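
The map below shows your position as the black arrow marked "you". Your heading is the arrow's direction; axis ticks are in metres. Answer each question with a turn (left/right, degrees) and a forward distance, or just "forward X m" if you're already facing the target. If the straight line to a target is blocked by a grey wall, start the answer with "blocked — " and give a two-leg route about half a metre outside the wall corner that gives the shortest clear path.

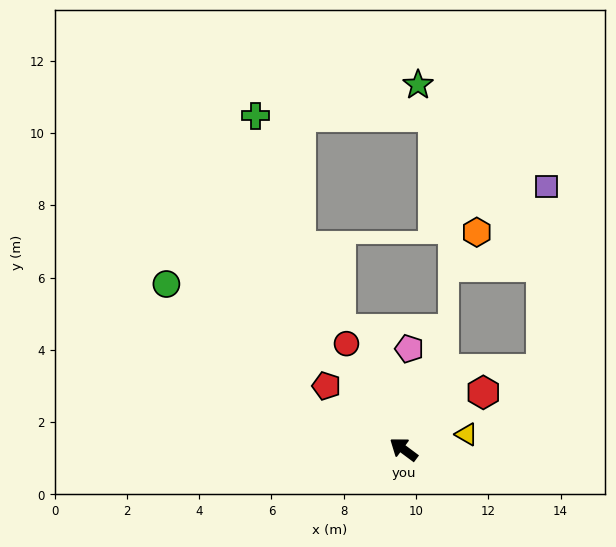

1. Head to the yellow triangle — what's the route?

turn right 130°, forward 1.8 m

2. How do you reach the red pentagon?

turn right 3°, forward 2.8 m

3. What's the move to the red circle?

turn right 25°, forward 3.3 m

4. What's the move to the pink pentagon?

turn right 57°, forward 2.8 m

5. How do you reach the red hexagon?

turn right 108°, forward 2.7 m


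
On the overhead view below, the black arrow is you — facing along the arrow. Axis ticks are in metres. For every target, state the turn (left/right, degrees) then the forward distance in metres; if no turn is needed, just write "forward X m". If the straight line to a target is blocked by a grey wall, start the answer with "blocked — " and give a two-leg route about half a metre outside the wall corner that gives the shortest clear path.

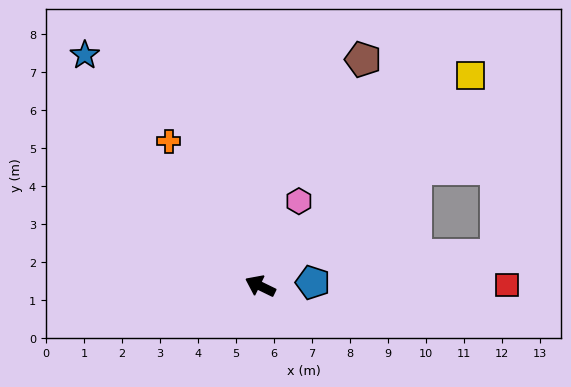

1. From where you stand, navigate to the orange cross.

turn right 32°, forward 4.5 m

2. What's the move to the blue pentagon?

turn right 150°, forward 1.4 m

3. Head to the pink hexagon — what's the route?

turn right 89°, forward 2.5 m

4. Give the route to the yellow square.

turn right 109°, forward 7.8 m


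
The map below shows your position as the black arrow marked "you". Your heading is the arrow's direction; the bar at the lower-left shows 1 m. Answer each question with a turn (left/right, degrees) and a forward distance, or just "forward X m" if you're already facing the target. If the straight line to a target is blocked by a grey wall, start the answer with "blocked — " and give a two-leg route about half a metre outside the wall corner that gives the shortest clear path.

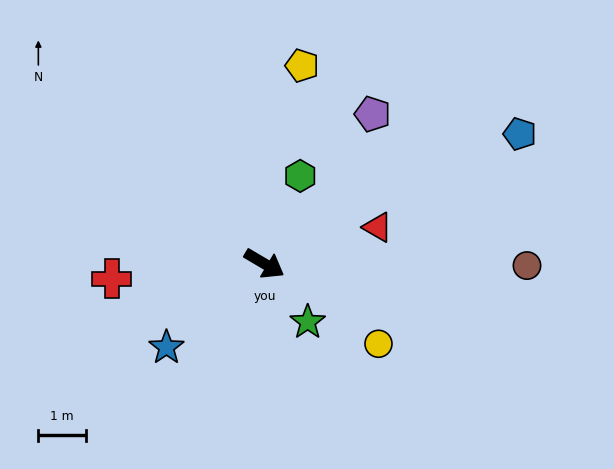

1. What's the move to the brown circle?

turn left 30°, forward 5.5 m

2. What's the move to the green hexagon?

turn left 98°, forward 2.0 m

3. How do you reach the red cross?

turn right 144°, forward 3.2 m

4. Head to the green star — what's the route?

turn right 23°, forward 1.5 m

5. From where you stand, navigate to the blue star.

turn right 109°, forward 2.7 m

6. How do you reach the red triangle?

turn left 48°, forward 2.5 m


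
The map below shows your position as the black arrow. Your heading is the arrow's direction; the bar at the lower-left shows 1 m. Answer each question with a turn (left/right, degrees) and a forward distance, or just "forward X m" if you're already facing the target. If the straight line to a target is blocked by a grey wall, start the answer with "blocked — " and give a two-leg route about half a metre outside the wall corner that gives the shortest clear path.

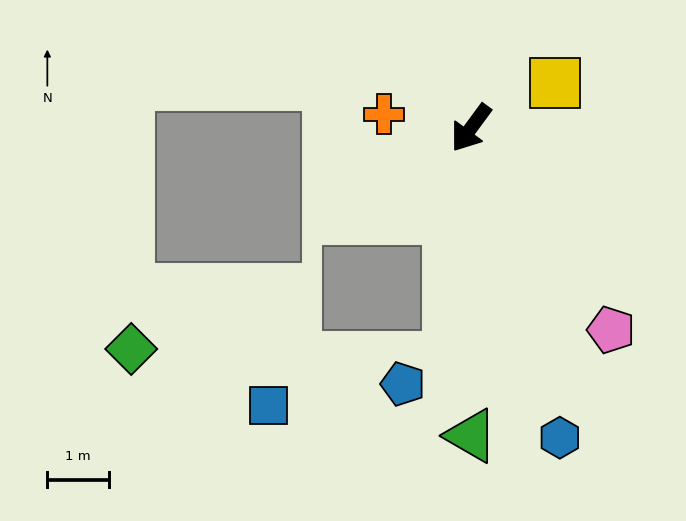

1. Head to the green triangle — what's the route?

turn left 36°, forward 5.0 m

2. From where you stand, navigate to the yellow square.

turn left 155°, forward 1.6 m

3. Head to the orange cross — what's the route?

turn right 63°, forward 1.4 m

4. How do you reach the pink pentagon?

turn left 71°, forward 4.0 m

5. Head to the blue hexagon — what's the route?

turn left 52°, forward 5.3 m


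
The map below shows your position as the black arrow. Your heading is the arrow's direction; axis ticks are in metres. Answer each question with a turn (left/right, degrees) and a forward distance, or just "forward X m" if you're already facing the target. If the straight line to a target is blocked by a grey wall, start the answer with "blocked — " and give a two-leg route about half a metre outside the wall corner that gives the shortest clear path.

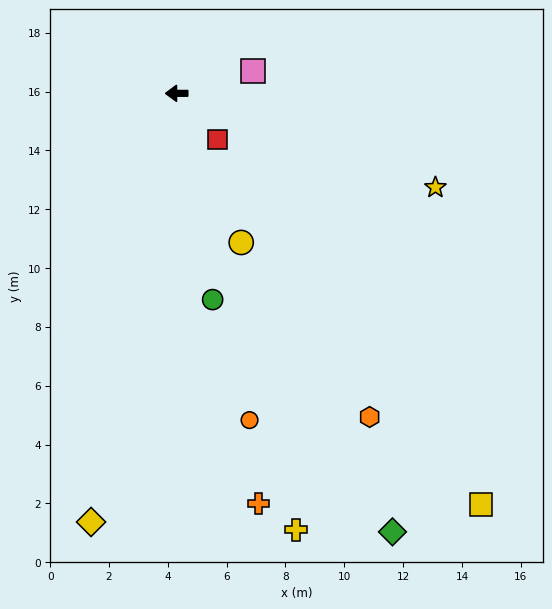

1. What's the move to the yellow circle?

turn left 113°, forward 5.5 m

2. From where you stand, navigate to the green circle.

turn left 100°, forward 7.1 m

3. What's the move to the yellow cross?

turn left 105°, forward 15.4 m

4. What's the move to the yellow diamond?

turn left 79°, forward 14.9 m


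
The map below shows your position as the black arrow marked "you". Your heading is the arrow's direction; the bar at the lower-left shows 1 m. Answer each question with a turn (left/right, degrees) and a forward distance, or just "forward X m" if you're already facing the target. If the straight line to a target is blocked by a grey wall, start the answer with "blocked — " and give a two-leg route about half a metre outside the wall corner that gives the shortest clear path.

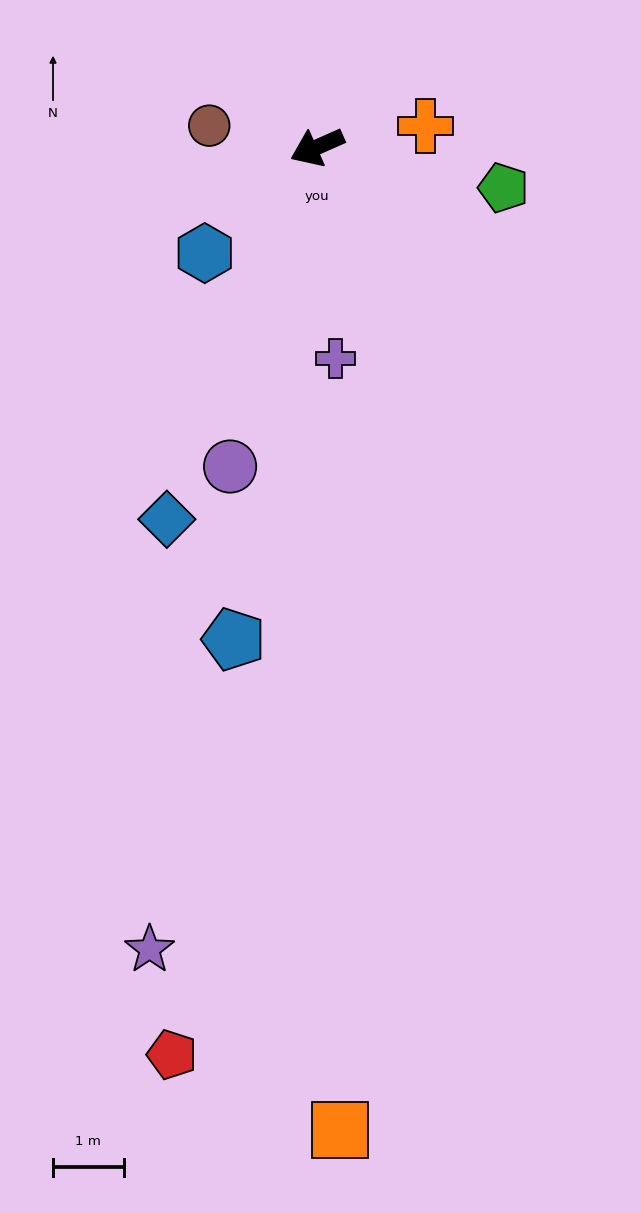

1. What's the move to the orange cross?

turn left 167°, forward 1.6 m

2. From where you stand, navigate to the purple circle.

turn left 51°, forward 4.7 m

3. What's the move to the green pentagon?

turn left 144°, forward 2.7 m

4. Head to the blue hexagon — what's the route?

turn left 19°, forward 2.2 m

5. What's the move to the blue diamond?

turn left 44°, forward 5.7 m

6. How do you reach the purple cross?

turn left 71°, forward 3.0 m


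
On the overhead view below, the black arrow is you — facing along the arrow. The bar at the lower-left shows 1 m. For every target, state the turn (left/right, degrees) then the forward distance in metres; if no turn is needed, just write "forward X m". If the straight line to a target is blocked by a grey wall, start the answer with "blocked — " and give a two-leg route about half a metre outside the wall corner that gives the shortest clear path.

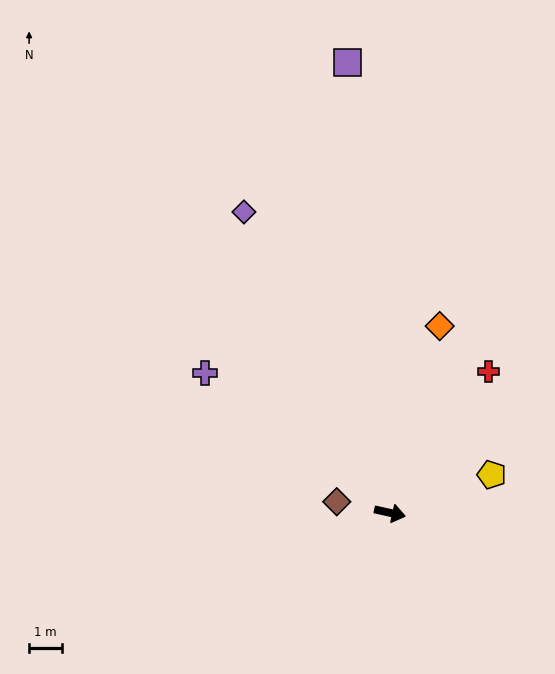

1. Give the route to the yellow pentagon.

turn left 33°, forward 3.3 m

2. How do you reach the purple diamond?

turn left 128°, forward 10.1 m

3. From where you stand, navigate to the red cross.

turn left 68°, forward 5.2 m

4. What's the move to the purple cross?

turn left 156°, forward 7.0 m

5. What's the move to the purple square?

turn left 108°, forward 13.7 m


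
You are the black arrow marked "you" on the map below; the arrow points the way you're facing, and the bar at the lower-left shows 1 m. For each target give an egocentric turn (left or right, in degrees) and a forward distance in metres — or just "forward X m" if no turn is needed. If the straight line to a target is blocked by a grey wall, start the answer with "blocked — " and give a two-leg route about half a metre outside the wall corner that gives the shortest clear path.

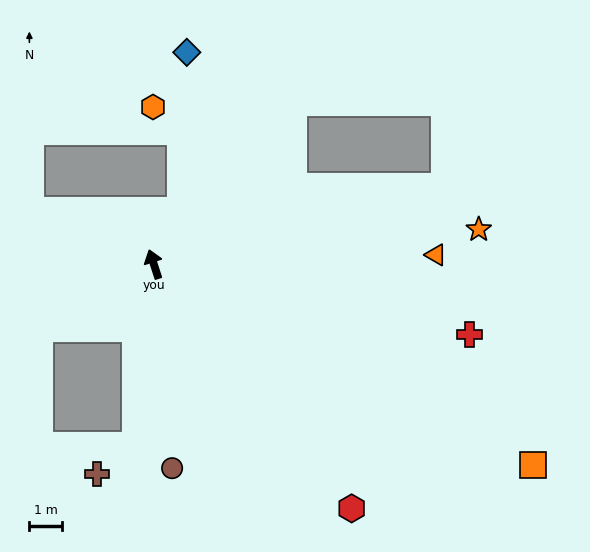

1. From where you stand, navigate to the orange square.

turn right 136°, forward 13.2 m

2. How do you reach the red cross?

turn right 121°, forward 10.0 m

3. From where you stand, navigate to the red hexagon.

turn right 159°, forward 9.7 m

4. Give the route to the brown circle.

turn left 167°, forward 6.3 m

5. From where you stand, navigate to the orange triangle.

turn right 106°, forward 8.7 m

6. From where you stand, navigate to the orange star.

turn right 102°, forward 10.1 m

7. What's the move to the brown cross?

blocked — turn left 156°, forward 5.6 m, then turn right 48°, forward 1.5 m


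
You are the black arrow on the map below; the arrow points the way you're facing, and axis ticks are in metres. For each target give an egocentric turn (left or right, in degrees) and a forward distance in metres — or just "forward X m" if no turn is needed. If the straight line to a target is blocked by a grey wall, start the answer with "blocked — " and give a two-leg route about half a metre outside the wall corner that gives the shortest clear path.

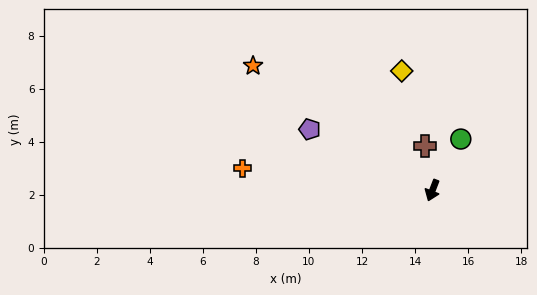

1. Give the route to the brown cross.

turn right 149°, forward 1.7 m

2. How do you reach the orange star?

turn right 104°, forward 8.2 m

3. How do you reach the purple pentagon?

turn right 95°, forward 5.2 m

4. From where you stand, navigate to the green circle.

turn left 172°, forward 2.2 m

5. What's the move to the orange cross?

turn right 75°, forward 7.2 m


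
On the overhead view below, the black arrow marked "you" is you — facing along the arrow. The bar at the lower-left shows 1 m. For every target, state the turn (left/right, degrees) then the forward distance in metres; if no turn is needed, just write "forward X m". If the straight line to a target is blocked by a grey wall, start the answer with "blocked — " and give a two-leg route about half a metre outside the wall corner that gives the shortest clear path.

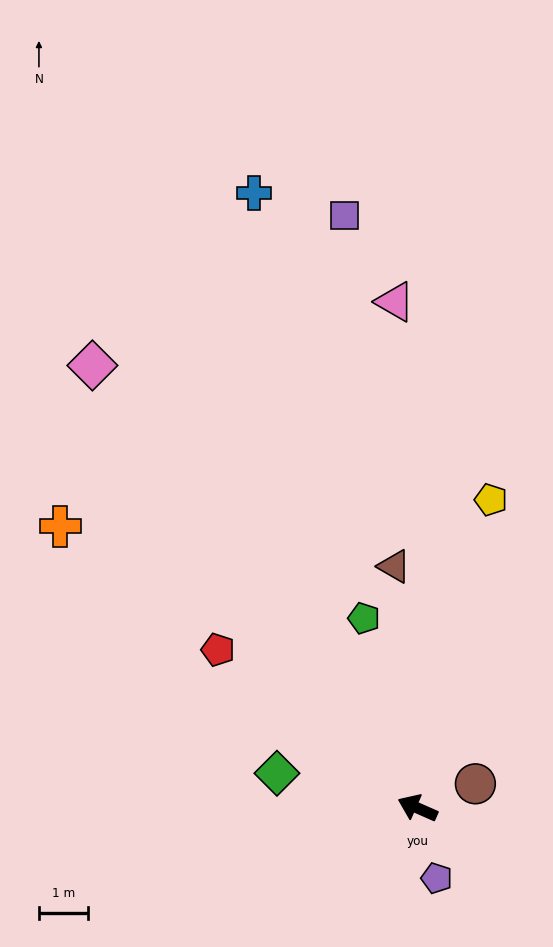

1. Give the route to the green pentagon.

turn right 51°, forward 4.0 m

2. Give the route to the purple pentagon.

turn left 129°, forward 1.5 m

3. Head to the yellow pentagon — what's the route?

turn right 80°, forward 6.5 m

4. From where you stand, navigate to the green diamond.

turn left 10°, forward 3.0 m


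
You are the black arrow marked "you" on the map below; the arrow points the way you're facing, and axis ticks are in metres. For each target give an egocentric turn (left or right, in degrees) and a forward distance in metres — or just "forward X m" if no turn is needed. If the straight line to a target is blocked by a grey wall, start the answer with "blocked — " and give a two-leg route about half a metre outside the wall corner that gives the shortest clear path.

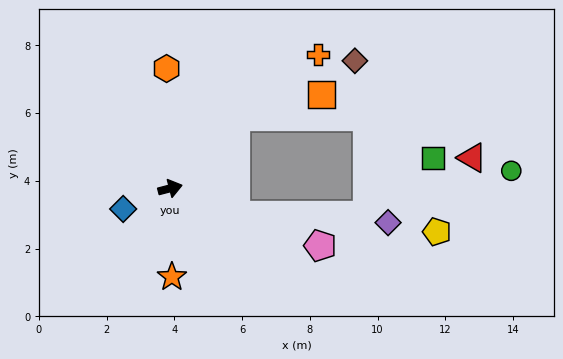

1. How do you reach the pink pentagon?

turn right 35°, forward 4.7 m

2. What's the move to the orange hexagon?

turn left 77°, forward 3.5 m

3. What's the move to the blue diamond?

turn right 171°, forward 1.5 m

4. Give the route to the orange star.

turn right 103°, forward 2.6 m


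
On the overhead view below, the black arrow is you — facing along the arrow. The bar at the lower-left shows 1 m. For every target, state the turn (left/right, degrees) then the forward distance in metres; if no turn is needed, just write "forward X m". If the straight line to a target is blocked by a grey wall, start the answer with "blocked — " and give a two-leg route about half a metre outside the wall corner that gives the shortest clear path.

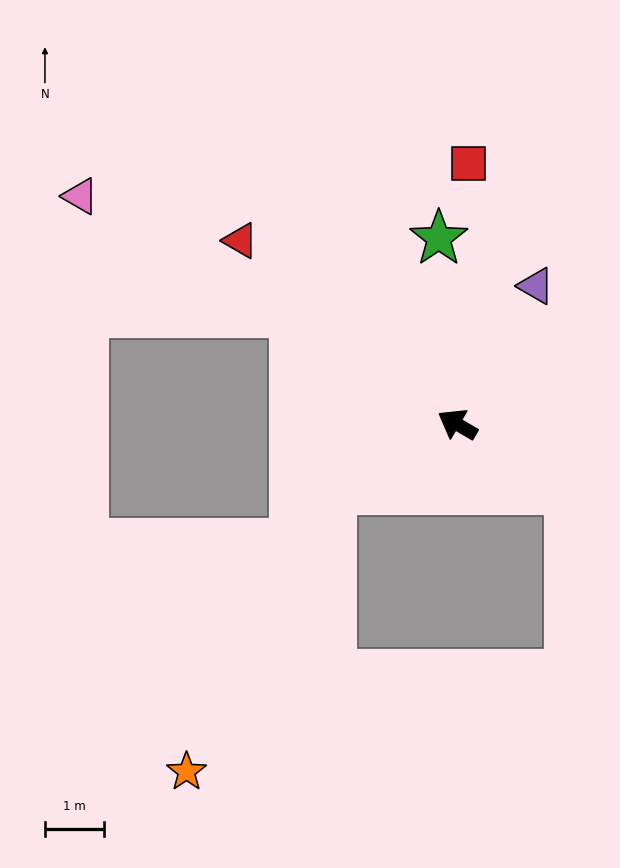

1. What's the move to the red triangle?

turn right 10°, forward 4.8 m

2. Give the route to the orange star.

blocked — turn left 58°, forward 2.4 m, then turn left 35°, forward 5.4 m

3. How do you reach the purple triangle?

turn right 89°, forward 2.7 m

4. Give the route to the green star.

turn right 54°, forward 3.2 m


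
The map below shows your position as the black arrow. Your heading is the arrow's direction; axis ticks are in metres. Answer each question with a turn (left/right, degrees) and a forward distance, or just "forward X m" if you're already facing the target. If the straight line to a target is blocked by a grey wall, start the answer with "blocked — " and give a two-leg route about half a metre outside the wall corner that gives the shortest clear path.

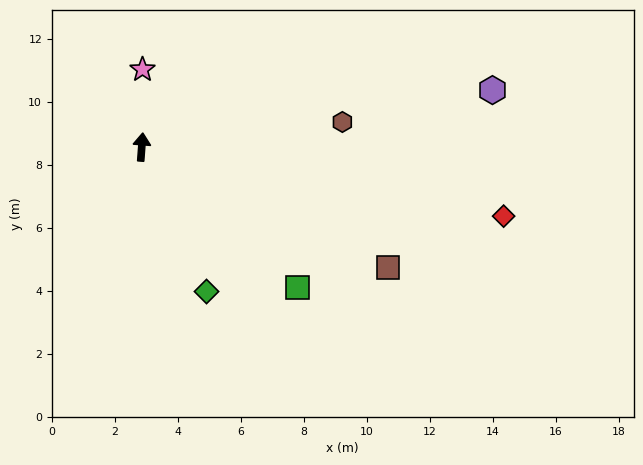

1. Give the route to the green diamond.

turn right 152°, forward 5.0 m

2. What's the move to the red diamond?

turn right 97°, forward 11.7 m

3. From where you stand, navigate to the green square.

turn right 128°, forward 6.6 m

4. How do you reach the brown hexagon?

turn right 79°, forward 6.4 m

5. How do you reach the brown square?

turn right 112°, forward 8.7 m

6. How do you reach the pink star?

turn left 4°, forward 2.5 m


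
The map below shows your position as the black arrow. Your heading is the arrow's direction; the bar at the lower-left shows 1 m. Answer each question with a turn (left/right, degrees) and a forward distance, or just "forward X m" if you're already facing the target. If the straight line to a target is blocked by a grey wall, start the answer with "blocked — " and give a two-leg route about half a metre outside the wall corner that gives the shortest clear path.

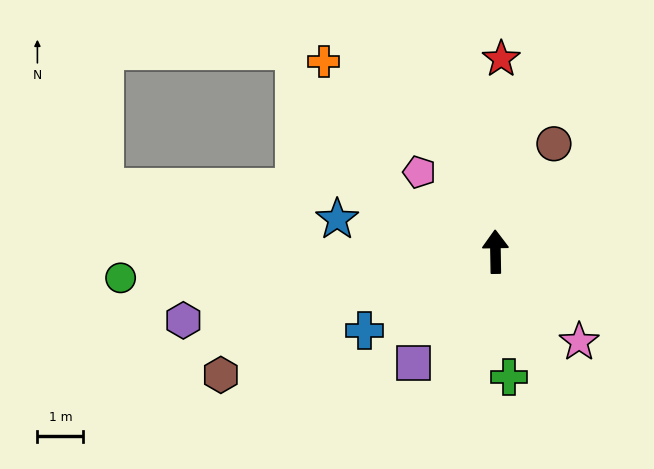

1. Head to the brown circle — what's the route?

turn right 29°, forward 2.7 m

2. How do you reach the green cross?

turn right 175°, forward 2.7 m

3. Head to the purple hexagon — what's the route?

turn left 101°, forward 6.9 m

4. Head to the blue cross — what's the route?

turn left 120°, forward 3.3 m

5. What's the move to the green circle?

turn left 93°, forward 8.2 m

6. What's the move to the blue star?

turn left 77°, forward 3.5 m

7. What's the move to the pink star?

turn right 138°, forward 2.7 m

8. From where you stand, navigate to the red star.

turn right 3°, forward 4.2 m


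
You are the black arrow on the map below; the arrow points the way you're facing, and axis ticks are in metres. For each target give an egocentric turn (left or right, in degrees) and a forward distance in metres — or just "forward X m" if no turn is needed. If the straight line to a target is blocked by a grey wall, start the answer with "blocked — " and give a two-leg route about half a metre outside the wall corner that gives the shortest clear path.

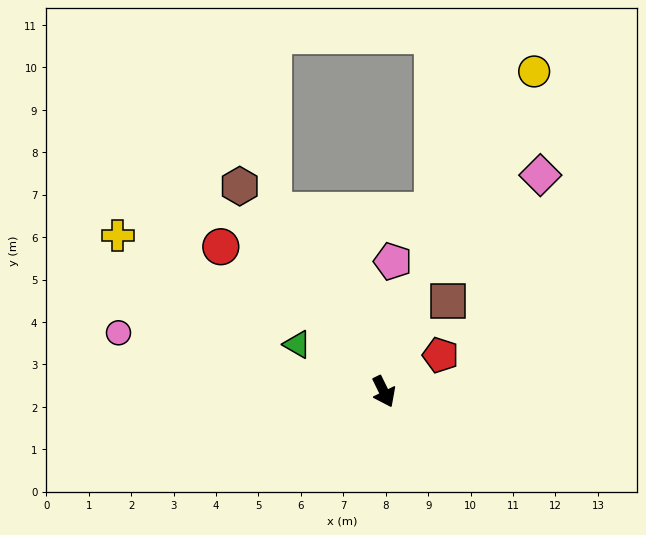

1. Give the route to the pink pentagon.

turn left 150°, forward 3.1 m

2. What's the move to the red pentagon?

turn left 97°, forward 1.6 m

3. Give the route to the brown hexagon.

turn right 171°, forward 5.9 m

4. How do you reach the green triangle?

turn right 145°, forward 2.3 m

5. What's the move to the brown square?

turn left 119°, forward 2.6 m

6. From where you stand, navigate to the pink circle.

turn right 129°, forward 6.4 m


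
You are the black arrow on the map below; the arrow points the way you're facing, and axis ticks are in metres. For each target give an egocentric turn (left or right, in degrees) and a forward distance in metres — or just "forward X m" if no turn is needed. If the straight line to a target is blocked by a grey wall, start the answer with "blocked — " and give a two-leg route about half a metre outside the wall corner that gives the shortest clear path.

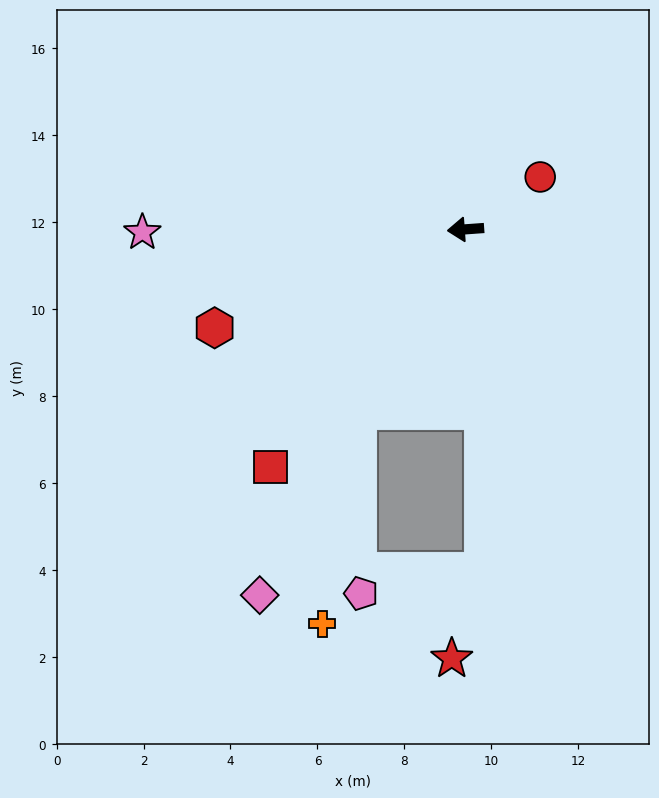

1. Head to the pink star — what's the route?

turn right 4°, forward 7.4 m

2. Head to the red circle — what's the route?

turn right 149°, forward 2.1 m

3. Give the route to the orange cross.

blocked — turn left 55°, forward 4.9 m, then turn left 21°, forward 4.9 m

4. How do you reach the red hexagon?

turn left 17°, forward 6.2 m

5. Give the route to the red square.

turn left 46°, forward 7.1 m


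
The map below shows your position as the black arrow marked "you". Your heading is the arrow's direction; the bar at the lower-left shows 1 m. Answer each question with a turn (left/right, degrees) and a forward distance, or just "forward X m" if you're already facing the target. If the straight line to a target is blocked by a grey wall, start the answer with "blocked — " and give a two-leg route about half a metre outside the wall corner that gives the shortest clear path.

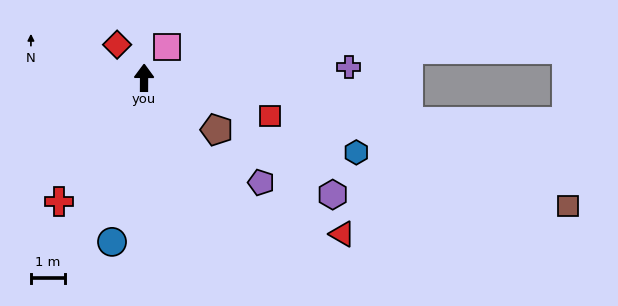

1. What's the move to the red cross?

turn left 146°, forward 4.4 m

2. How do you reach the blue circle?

turn left 169°, forward 4.9 m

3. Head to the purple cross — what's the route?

turn right 87°, forward 6.0 m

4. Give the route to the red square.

turn right 107°, forward 3.9 m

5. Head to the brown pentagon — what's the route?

turn right 125°, forward 2.6 m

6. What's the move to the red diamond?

turn left 39°, forward 1.3 m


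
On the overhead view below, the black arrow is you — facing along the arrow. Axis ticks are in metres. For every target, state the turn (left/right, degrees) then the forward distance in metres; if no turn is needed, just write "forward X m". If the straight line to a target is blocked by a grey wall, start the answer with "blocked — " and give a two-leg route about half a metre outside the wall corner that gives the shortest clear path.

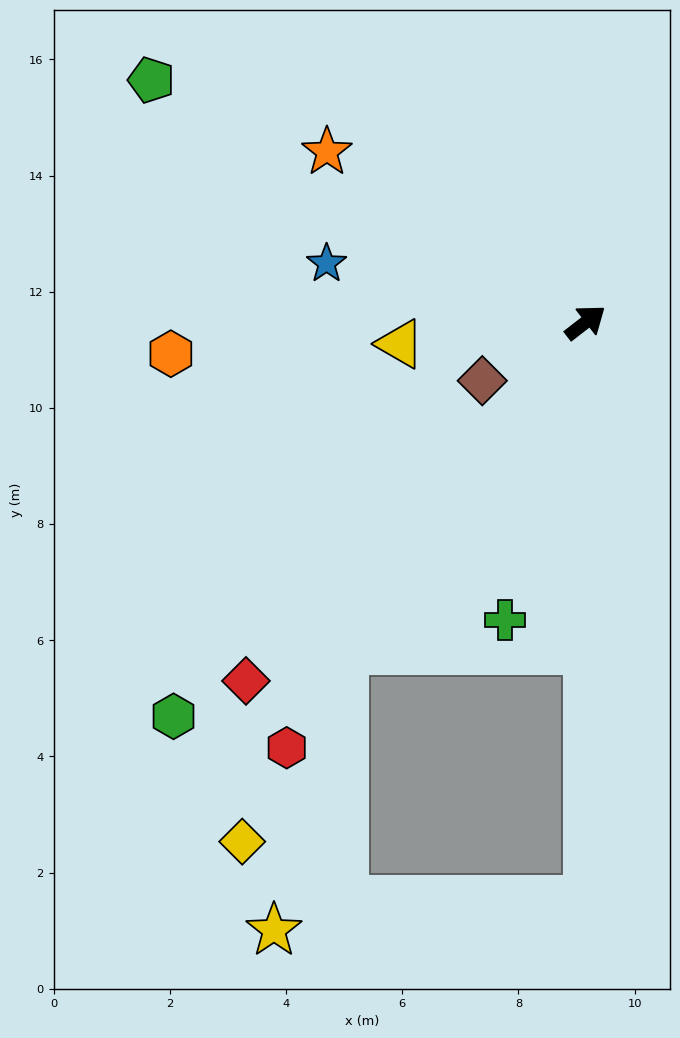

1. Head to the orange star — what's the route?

turn left 109°, forward 5.3 m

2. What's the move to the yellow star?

blocked — turn right 164°, forward 7.0 m, then turn left 22°, forward 5.0 m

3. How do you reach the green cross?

turn right 143°, forward 5.3 m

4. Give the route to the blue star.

turn left 129°, forward 4.6 m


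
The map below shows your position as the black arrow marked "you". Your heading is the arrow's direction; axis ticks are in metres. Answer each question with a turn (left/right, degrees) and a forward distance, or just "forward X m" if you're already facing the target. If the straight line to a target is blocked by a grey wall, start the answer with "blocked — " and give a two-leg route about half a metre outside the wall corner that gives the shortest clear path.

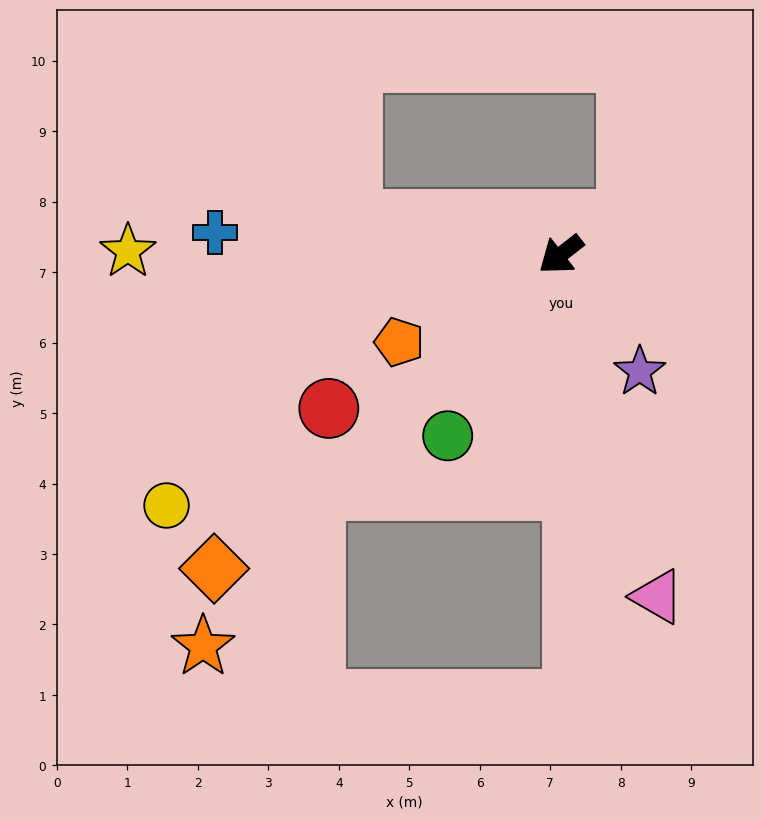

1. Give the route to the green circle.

turn left 20°, forward 3.0 m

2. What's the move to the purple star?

turn left 86°, forward 2.0 m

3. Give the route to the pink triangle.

turn left 68°, forward 5.0 m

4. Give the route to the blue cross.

turn right 42°, forward 4.9 m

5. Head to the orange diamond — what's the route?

turn left 4°, forward 6.6 m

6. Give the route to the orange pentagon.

turn right 10°, forward 2.6 m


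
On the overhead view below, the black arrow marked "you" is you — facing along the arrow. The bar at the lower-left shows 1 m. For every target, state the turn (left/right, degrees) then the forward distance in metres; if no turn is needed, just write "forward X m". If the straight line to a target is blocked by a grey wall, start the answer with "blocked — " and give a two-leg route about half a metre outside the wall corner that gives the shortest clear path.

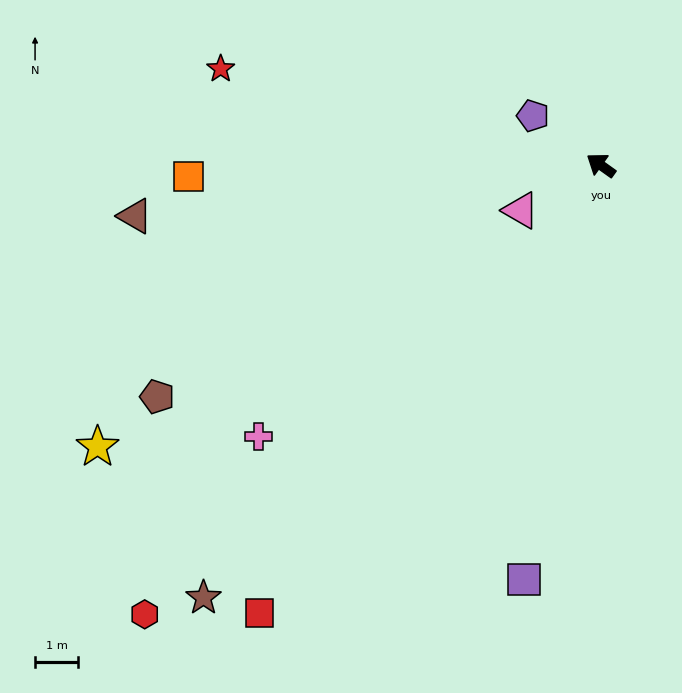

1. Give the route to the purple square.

turn left 115°, forward 9.7 m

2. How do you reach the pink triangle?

turn left 65°, forward 2.1 m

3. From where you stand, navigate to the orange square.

turn left 37°, forward 9.6 m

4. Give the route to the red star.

turn left 21°, forward 9.1 m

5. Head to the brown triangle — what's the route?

turn left 42°, forward 10.8 m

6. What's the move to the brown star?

turn left 83°, forward 13.6 m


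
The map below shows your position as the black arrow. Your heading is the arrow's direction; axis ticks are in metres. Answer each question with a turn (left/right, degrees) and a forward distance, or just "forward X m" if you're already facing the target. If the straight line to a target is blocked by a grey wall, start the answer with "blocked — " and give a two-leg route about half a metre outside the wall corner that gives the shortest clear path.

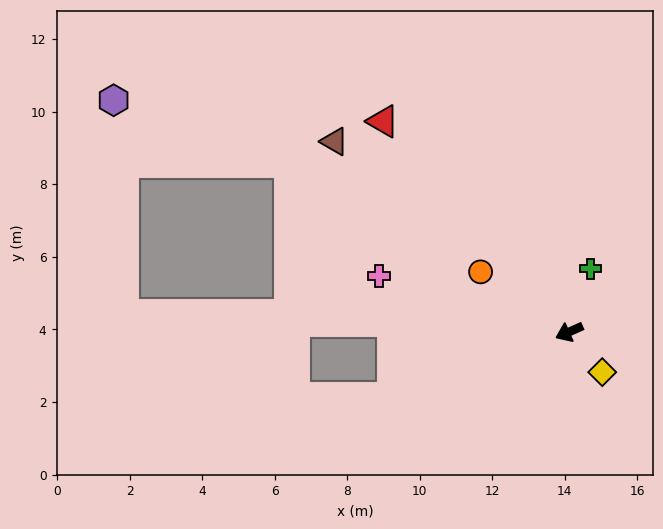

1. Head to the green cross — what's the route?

turn right 132°, forward 1.8 m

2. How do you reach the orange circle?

turn right 58°, forward 3.0 m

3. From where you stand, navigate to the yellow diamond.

turn left 105°, forward 1.4 m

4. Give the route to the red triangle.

turn right 72°, forward 7.8 m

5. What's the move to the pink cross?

turn right 40°, forward 5.5 m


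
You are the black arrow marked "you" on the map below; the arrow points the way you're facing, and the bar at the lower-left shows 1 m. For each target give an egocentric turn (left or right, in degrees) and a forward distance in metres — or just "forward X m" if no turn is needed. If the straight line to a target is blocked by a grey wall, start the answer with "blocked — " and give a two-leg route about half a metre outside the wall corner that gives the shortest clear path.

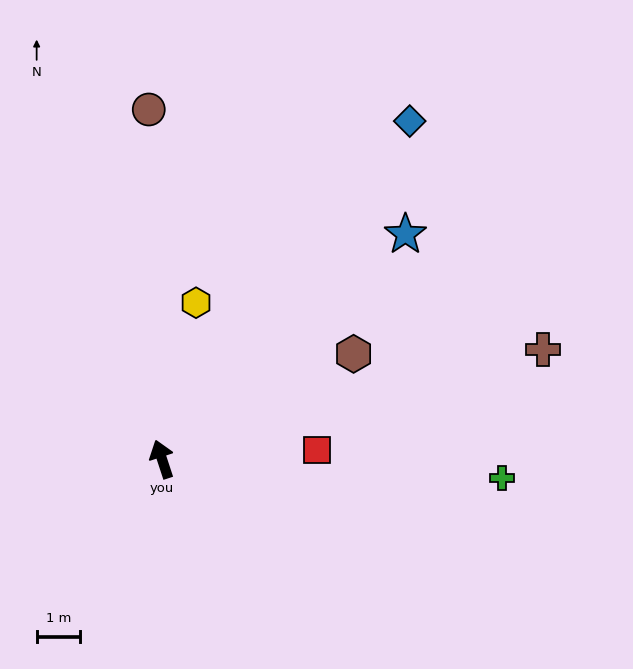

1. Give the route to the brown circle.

turn right 16°, forward 8.0 m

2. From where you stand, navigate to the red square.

turn right 105°, forward 3.6 m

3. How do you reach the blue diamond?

turn right 54°, forward 9.6 m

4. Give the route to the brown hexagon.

turn right 79°, forward 5.0 m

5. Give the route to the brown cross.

turn right 92°, forward 9.1 m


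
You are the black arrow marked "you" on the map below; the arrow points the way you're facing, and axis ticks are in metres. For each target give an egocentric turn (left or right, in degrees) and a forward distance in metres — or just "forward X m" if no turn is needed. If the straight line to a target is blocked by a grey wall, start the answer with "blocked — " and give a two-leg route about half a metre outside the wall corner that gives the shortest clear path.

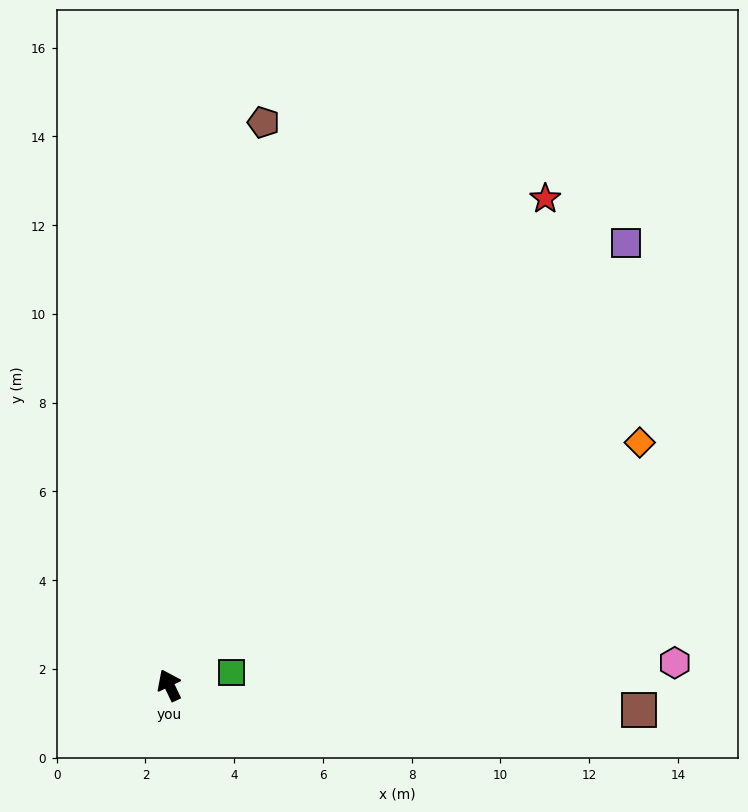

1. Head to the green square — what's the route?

turn right 104°, forward 1.4 m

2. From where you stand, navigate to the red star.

turn right 63°, forward 13.9 m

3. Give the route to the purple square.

turn right 72°, forward 14.3 m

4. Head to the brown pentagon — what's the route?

turn right 35°, forward 12.9 m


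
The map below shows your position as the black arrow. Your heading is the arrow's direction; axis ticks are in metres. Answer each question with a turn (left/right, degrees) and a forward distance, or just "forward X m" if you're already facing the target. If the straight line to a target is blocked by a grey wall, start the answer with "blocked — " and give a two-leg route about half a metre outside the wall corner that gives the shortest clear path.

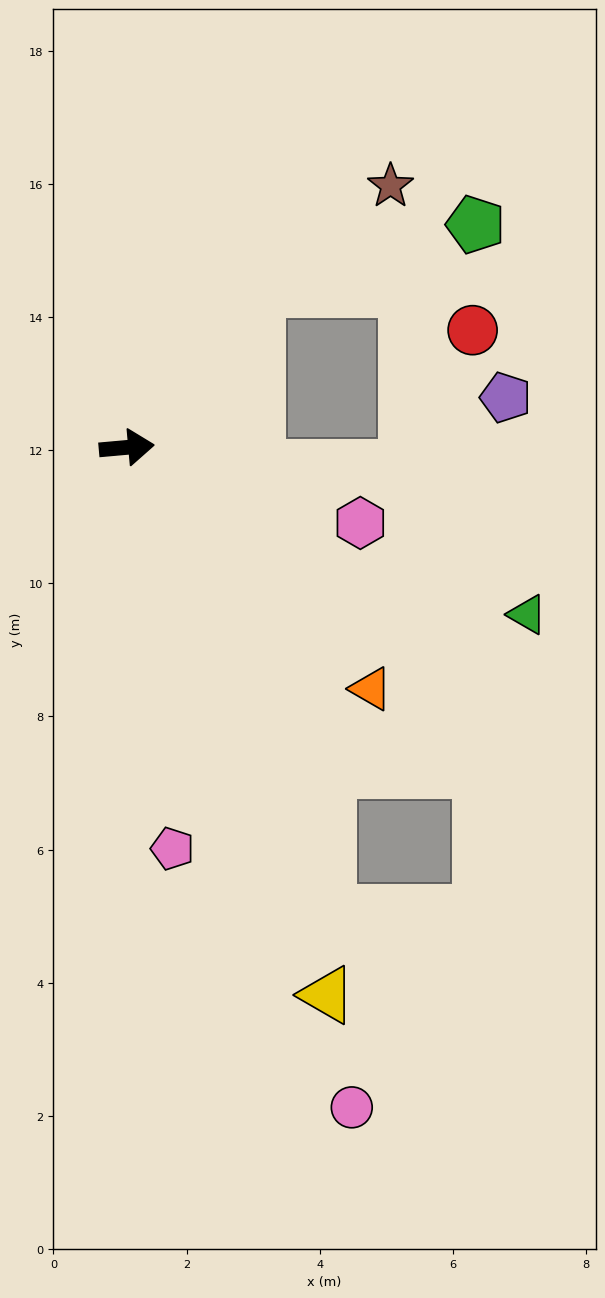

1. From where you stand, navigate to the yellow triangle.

turn right 75°, forward 8.8 m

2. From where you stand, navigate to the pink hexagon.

turn right 23°, forward 3.7 m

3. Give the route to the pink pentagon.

turn right 89°, forward 6.1 m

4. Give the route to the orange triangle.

turn right 50°, forward 5.2 m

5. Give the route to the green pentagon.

blocked — turn left 46°, forward 3.1 m, then turn right 35°, forward 3.4 m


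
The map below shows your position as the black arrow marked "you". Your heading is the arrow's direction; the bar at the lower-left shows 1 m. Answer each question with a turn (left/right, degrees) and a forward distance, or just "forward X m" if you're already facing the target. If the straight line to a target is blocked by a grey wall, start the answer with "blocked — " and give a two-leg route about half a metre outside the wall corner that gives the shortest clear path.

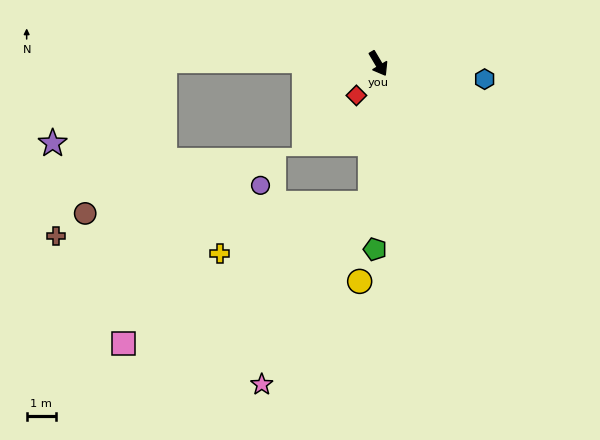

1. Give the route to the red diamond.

turn right 65°, forward 1.3 m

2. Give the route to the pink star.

blocked — turn right 34°, forward 4.8 m, then turn right 27°, forward 7.2 m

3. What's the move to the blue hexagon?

turn left 51°, forward 3.7 m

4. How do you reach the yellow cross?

blocked — turn right 34°, forward 4.8 m, then turn right 68°, forward 5.4 m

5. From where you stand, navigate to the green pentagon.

turn right 32°, forward 6.4 m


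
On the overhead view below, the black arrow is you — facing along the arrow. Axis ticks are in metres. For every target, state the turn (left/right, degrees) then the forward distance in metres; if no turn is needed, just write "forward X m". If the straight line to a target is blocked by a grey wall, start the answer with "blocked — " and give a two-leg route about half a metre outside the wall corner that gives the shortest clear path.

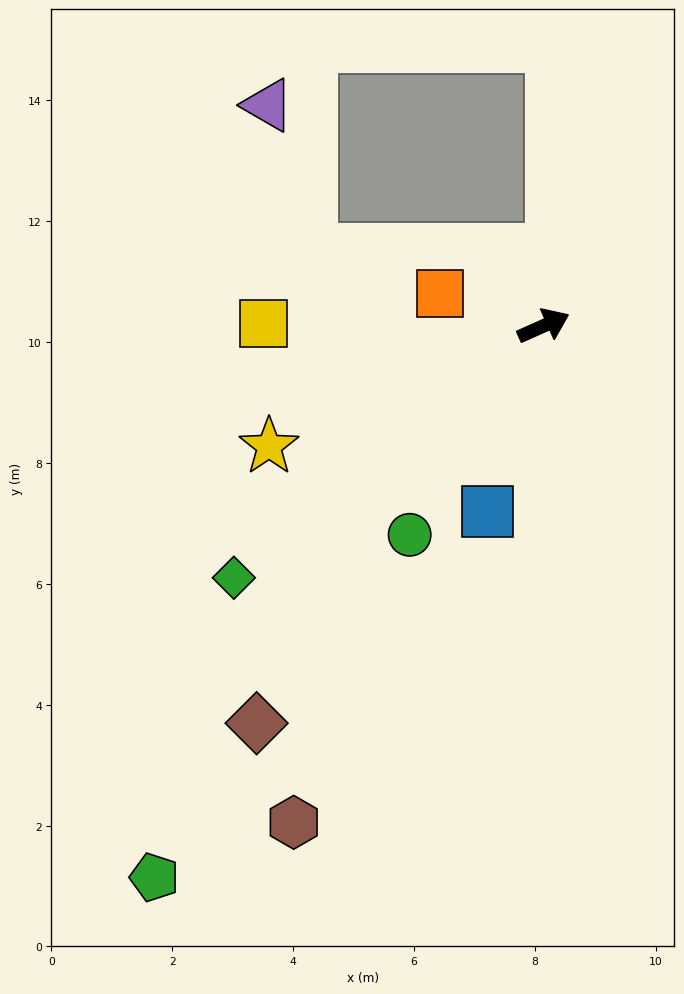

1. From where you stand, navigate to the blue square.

turn right 131°, forward 3.2 m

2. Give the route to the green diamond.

turn right 165°, forward 6.6 m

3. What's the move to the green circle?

turn right 147°, forward 4.1 m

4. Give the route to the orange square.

turn left 139°, forward 1.8 m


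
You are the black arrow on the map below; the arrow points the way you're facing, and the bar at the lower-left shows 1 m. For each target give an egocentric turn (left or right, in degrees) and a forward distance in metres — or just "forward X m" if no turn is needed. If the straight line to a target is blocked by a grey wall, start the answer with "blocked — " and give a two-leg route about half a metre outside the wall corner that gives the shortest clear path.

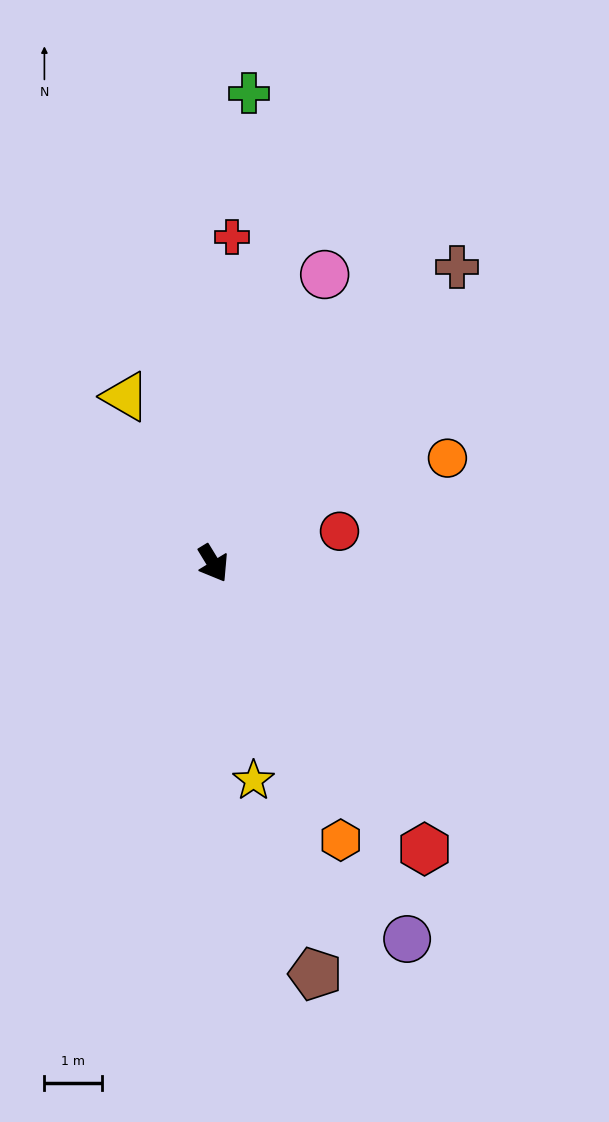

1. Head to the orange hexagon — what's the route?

turn right 7°, forward 5.3 m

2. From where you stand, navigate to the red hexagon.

turn left 5°, forward 6.2 m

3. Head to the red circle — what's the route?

turn left 73°, forward 2.3 m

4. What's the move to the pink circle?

turn left 128°, forward 5.4 m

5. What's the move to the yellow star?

turn right 21°, forward 3.9 m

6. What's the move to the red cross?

turn left 145°, forward 5.7 m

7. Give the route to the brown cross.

turn left 109°, forward 6.7 m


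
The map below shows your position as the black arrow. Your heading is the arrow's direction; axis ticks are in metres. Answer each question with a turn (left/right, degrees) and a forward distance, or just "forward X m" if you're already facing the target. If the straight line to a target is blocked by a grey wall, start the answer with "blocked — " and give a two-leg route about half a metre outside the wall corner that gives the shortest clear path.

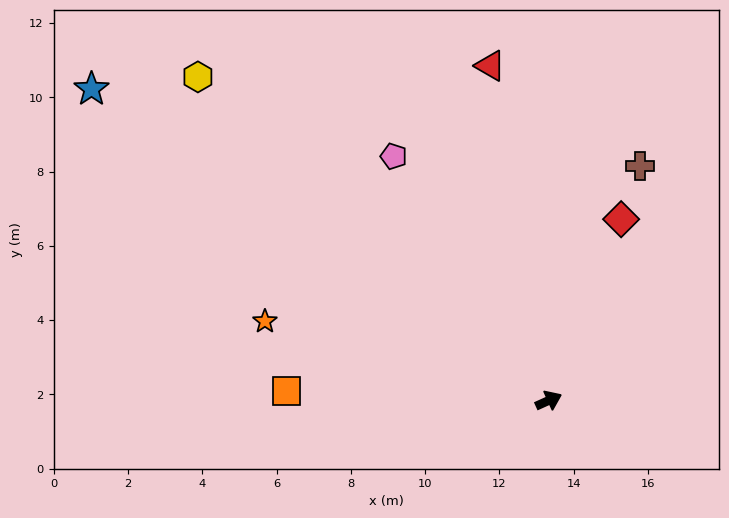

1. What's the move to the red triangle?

turn left 76°, forward 9.1 m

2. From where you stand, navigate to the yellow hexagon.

turn left 113°, forward 12.9 m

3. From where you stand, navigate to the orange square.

turn left 154°, forward 7.1 m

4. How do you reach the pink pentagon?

turn left 98°, forward 7.8 m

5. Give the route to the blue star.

turn left 121°, forward 14.9 m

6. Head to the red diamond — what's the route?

turn left 44°, forward 5.3 m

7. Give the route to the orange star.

turn left 140°, forward 7.9 m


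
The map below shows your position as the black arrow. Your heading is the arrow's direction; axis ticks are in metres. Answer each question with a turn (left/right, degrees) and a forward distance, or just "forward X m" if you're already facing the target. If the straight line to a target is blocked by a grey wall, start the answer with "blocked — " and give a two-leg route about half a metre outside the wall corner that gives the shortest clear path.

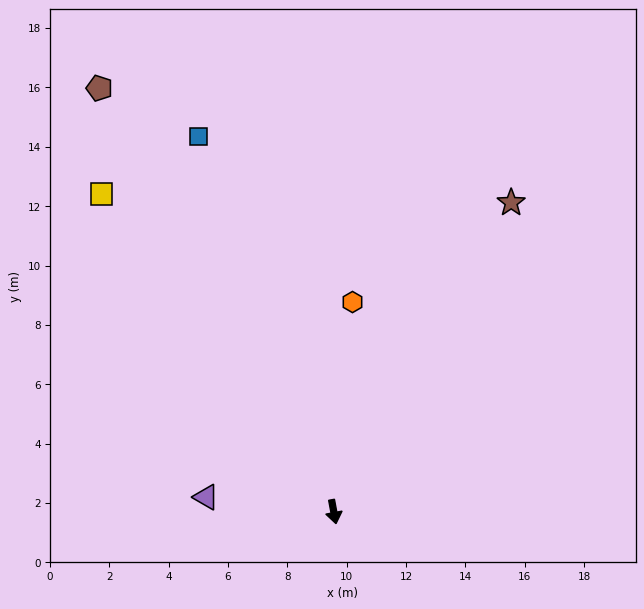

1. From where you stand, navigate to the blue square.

turn right 171°, forward 13.4 m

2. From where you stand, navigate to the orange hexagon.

turn left 164°, forward 7.1 m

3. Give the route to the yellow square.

turn right 154°, forward 13.3 m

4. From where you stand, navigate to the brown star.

turn left 140°, forward 12.0 m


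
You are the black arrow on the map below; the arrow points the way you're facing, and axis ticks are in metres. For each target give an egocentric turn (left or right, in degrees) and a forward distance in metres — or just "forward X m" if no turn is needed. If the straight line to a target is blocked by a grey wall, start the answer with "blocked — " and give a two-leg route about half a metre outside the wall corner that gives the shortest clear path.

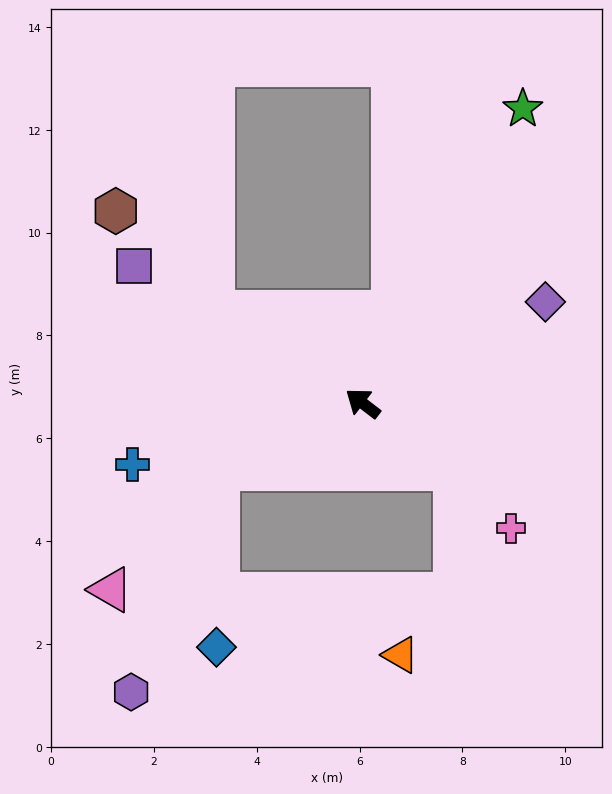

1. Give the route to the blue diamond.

blocked — turn left 62°, forward 3.1 m, then turn left 65°, forward 3.5 m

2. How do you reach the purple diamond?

turn right 114°, forward 4.1 m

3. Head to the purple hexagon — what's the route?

blocked — turn left 62°, forward 3.1 m, then turn left 44°, forward 4.7 m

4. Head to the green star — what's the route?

turn right 81°, forward 6.5 m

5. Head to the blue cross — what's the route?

turn left 52°, forward 4.6 m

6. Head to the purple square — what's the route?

turn left 6°, forward 5.2 m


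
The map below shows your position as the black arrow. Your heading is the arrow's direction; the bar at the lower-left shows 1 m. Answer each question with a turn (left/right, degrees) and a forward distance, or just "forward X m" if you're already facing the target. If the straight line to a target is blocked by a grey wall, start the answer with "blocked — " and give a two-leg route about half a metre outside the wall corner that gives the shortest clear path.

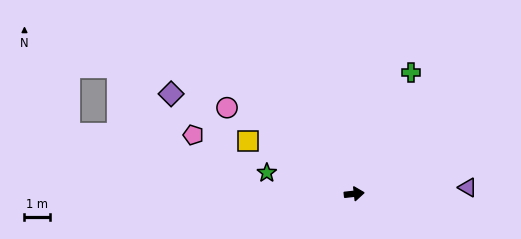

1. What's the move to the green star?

turn left 160°, forward 3.5 m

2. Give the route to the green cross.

turn left 59°, forward 5.3 m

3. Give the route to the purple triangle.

turn right 3°, forward 4.5 m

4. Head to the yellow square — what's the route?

turn left 147°, forward 4.7 m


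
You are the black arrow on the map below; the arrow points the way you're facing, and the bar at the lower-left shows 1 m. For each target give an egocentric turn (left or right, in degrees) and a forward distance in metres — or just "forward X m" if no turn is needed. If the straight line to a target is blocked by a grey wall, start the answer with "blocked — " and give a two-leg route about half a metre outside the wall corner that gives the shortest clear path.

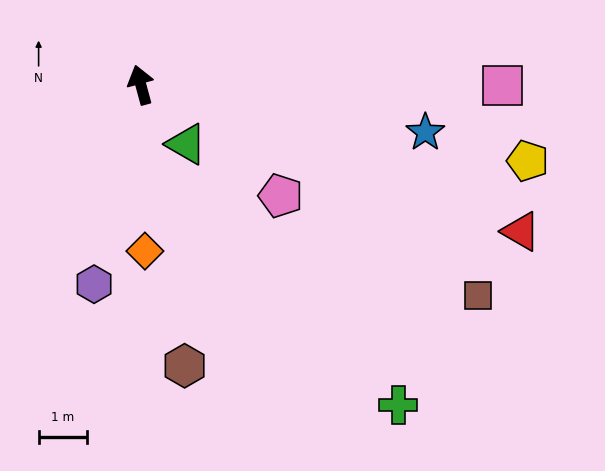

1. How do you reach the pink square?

turn right 105°, forward 7.5 m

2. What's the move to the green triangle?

turn right 158°, forward 1.5 m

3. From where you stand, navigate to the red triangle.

turn right 126°, forward 8.4 m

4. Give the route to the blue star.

turn right 115°, forward 6.0 m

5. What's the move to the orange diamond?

turn left 166°, forward 3.4 m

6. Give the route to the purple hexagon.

turn left 152°, forward 4.2 m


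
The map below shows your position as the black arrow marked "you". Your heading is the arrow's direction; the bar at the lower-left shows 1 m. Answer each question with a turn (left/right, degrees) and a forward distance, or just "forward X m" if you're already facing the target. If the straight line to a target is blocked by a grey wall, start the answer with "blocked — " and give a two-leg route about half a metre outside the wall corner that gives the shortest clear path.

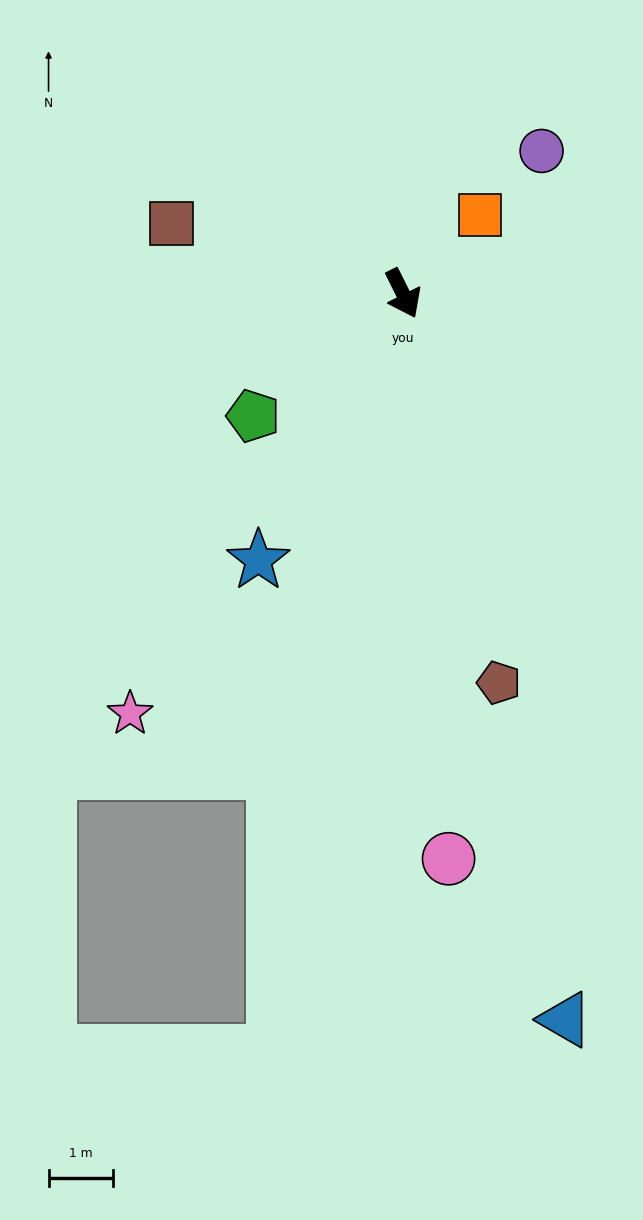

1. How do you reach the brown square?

turn right 133°, forward 3.7 m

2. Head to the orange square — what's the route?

turn left 109°, forward 1.7 m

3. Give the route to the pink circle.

turn right 22°, forward 8.8 m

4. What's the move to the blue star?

turn right 55°, forward 4.7 m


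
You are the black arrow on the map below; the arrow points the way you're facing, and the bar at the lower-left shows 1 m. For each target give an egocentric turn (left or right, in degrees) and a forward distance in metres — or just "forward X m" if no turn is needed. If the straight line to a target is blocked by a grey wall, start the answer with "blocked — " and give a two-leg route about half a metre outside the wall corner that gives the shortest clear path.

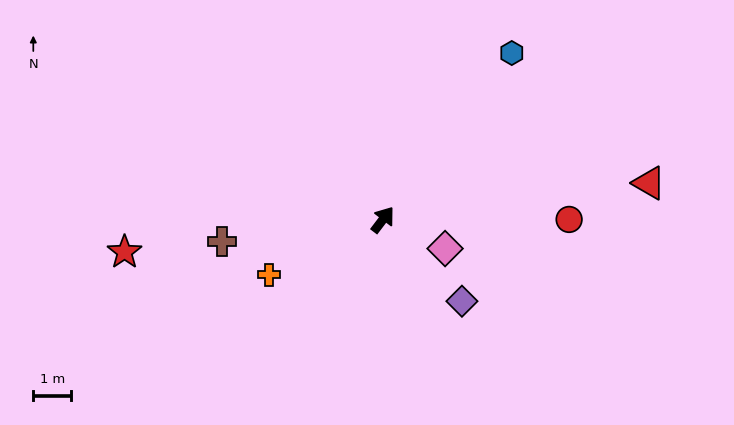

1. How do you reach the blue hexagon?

forward 5.5 m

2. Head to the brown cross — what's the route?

turn left 135°, forward 4.3 m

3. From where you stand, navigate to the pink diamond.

turn right 78°, forward 1.8 m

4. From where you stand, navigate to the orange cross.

turn left 153°, forward 3.3 m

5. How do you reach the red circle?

turn right 53°, forward 4.9 m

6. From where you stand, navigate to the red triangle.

turn right 45°, forward 7.1 m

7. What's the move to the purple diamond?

turn right 99°, forward 3.0 m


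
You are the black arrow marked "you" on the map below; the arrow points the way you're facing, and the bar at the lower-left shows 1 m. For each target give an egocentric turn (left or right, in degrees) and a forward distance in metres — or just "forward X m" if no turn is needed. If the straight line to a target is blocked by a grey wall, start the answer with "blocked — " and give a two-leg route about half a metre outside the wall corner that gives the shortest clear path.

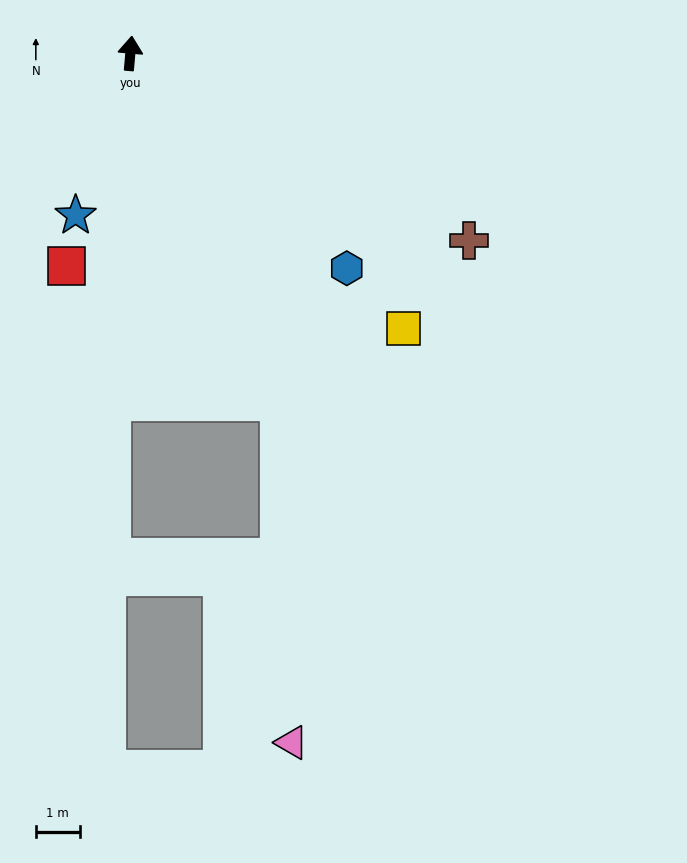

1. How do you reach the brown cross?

turn right 114°, forward 8.8 m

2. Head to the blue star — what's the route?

turn left 166°, forward 3.9 m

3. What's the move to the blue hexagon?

turn right 130°, forward 6.9 m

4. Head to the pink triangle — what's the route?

blocked — turn right 152°, forward 8.6 m, then turn right 21°, forward 7.7 m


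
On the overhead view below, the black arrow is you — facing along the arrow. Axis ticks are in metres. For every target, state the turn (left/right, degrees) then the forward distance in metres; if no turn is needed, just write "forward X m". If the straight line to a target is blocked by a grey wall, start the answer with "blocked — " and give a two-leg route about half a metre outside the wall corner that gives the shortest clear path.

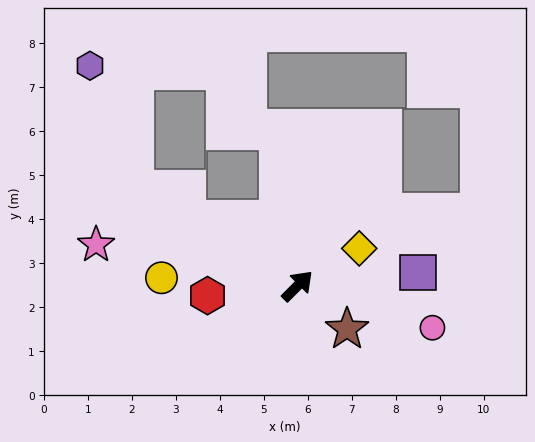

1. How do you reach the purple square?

turn right 39°, forward 2.7 m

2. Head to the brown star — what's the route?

turn right 86°, forward 1.5 m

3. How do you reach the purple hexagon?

blocked — turn left 104°, forward 4.3 m, then turn right 39°, forward 3.0 m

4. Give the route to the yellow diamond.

turn right 14°, forward 1.6 m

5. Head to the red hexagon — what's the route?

turn left 141°, forward 2.1 m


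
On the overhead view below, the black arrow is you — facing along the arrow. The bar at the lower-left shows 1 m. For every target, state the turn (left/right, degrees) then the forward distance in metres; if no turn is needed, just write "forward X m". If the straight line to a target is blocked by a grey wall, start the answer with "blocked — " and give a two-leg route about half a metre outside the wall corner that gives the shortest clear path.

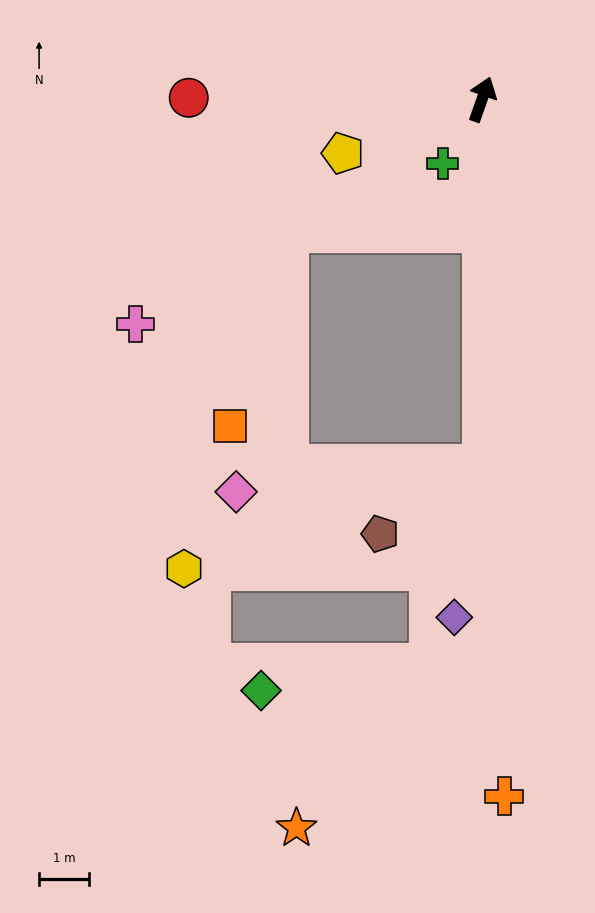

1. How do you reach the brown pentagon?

blocked — turn right 160°, forward 7.4 m, then turn right 57°, forward 2.5 m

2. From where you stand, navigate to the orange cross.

turn right 159°, forward 14.1 m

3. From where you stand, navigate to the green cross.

turn left 168°, forward 1.5 m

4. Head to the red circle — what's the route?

turn left 109°, forward 5.9 m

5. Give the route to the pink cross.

turn left 142°, forward 8.3 m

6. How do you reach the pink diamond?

blocked — turn right 160°, forward 7.4 m, then turn right 84°, forward 5.0 m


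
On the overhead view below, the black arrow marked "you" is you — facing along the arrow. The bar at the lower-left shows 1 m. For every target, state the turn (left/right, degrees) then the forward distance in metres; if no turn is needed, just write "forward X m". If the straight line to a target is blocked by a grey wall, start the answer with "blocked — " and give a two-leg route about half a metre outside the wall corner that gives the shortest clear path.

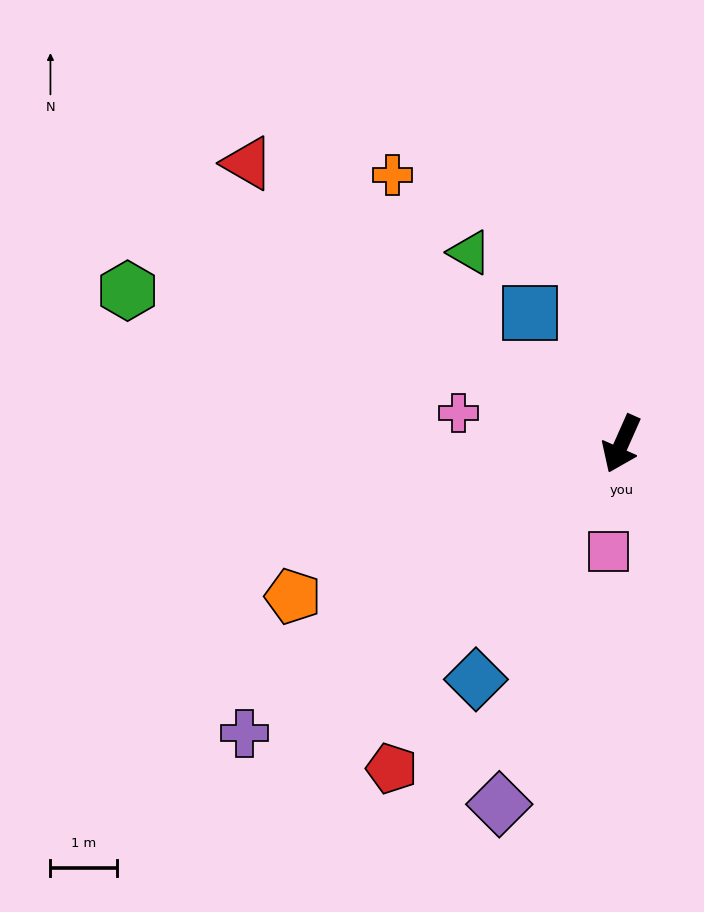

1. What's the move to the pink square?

turn left 17°, forward 1.6 m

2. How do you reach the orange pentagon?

turn right 41°, forward 5.4 m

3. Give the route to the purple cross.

turn right 29°, forward 7.1 m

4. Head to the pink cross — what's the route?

turn right 77°, forward 2.5 m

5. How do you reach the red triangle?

turn right 103°, forward 7.0 m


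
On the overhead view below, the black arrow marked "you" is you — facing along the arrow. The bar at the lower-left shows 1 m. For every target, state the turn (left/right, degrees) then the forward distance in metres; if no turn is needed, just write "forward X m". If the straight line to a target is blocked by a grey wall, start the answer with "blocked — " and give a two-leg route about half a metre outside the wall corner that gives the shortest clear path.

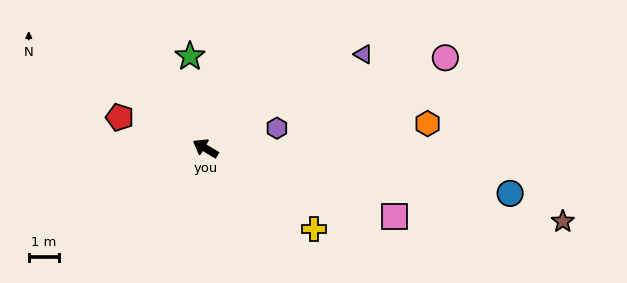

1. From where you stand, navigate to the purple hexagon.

turn right 134°, forward 2.4 m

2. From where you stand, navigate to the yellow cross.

turn left 174°, forward 4.4 m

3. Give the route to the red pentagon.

turn left 11°, forward 3.0 m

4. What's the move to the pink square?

turn right 169°, forward 6.6 m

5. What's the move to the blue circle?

turn right 158°, forward 10.1 m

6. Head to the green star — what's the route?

turn right 50°, forward 3.1 m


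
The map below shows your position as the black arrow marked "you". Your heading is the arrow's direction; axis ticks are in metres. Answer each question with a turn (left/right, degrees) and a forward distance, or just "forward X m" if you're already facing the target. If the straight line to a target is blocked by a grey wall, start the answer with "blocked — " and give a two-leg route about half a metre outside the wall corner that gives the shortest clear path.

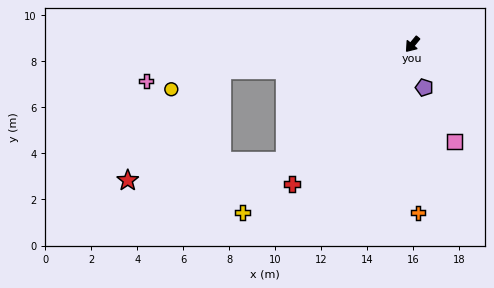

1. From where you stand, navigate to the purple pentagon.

turn left 55°, forward 1.9 m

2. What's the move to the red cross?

forward 8.0 m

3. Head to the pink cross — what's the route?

turn right 42°, forward 11.7 m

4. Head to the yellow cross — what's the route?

turn right 6°, forward 10.4 m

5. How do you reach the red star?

blocked — turn right 8°, forward 7.5 m, then turn right 35°, forward 6.9 m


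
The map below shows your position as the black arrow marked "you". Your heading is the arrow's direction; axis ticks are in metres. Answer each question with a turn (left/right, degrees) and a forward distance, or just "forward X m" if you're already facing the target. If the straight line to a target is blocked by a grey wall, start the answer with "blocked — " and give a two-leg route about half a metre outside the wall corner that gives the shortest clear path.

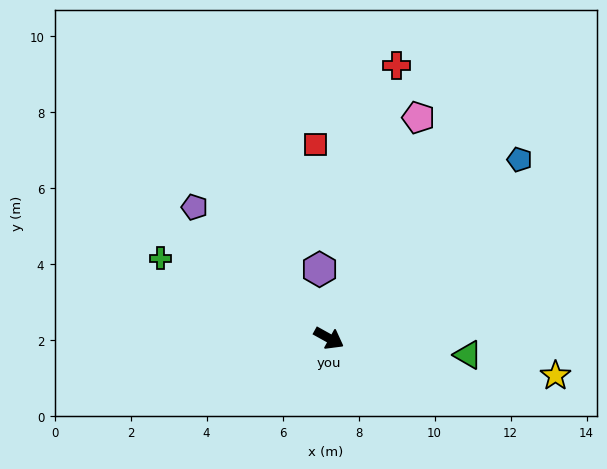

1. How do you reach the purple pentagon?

turn left 165°, forward 4.9 m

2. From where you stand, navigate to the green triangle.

turn left 22°, forward 3.7 m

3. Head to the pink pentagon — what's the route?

turn left 97°, forward 6.3 m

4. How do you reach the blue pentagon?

turn left 72°, forward 6.9 m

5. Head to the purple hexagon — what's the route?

turn left 127°, forward 1.8 m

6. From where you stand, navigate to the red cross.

turn left 105°, forward 7.4 m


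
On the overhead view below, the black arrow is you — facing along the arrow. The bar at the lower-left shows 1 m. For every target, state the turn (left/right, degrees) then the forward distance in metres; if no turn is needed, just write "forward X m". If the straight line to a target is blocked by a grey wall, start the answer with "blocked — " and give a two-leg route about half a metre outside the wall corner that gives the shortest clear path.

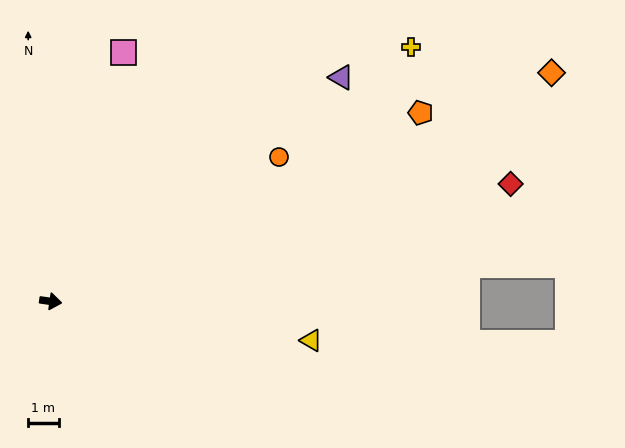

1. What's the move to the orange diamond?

turn left 33°, forward 18.1 m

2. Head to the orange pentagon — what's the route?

turn left 35°, forward 13.7 m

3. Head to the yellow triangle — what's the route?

forward 8.7 m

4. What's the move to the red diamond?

turn left 22°, forward 15.6 m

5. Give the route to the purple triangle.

turn left 46°, forward 12.1 m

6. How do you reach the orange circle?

turn left 40°, forward 8.9 m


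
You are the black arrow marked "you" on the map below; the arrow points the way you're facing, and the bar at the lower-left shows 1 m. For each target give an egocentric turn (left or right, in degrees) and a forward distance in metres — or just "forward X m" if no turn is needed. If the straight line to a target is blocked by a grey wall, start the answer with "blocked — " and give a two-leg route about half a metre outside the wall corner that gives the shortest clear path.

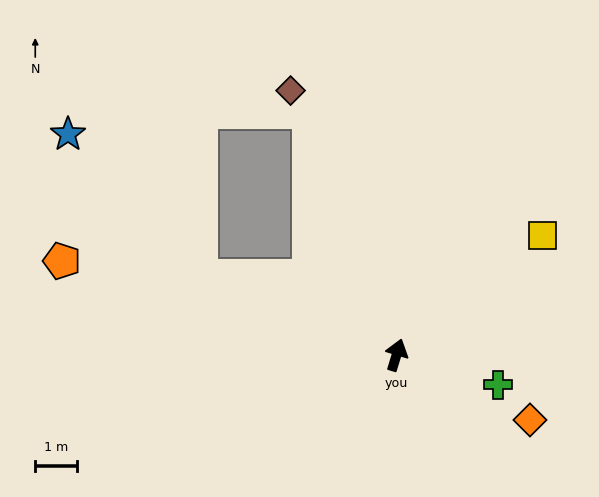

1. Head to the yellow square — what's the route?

turn right 34°, forward 4.5 m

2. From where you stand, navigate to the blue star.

blocked — turn left 85°, forward 5.0 m, then turn right 25°, forward 4.7 m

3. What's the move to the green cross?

turn right 90°, forward 2.5 m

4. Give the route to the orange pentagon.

turn left 91°, forward 8.3 m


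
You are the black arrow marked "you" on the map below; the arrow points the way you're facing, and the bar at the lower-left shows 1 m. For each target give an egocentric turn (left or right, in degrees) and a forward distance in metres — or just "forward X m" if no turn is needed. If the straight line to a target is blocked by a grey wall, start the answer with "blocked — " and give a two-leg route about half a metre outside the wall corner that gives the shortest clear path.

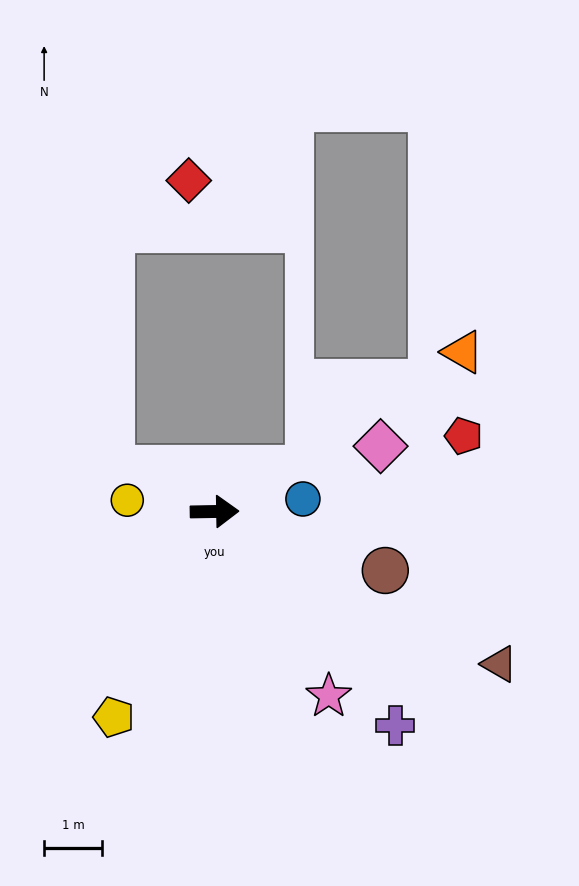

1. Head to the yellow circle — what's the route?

turn left 172°, forward 1.5 m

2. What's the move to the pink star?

turn right 59°, forward 3.7 m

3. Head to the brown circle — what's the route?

turn right 20°, forward 3.1 m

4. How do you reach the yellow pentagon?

turn right 117°, forward 4.0 m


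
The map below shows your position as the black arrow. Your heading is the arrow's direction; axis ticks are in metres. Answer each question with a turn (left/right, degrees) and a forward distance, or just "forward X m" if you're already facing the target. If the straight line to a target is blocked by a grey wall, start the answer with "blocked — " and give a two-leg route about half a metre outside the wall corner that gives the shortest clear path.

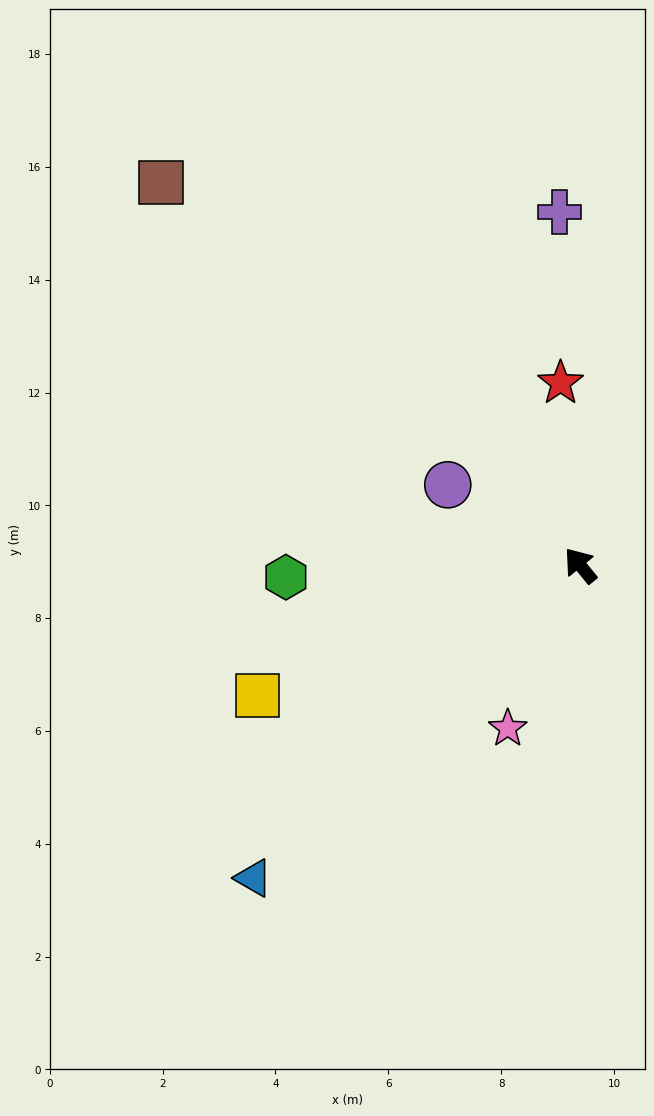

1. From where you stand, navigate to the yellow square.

turn left 73°, forward 6.2 m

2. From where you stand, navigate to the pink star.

turn left 117°, forward 3.2 m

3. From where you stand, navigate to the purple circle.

turn left 20°, forward 2.7 m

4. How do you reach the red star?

turn right 33°, forward 3.3 m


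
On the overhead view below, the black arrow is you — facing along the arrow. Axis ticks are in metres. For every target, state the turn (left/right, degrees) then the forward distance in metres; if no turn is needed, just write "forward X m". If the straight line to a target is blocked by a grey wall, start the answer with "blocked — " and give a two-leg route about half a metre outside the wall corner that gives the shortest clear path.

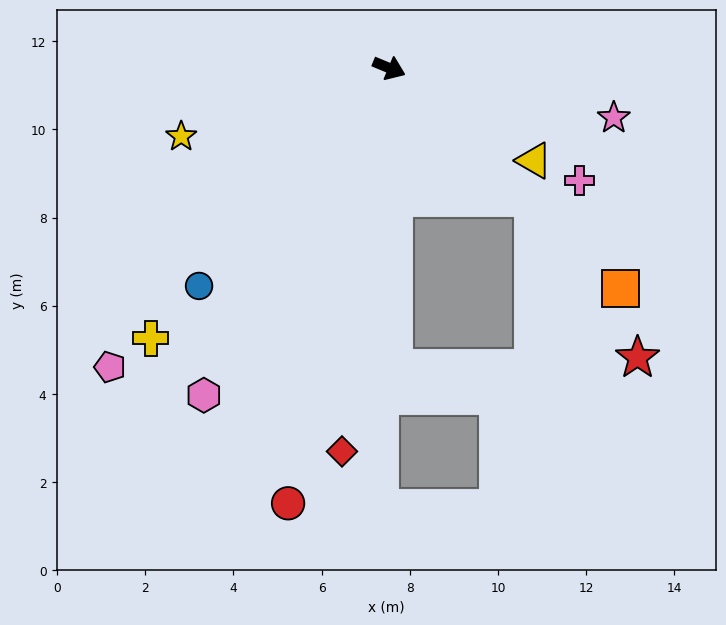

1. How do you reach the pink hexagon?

turn right 97°, forward 8.5 m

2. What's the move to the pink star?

turn left 10°, forward 5.2 m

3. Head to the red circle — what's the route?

turn right 80°, forward 10.1 m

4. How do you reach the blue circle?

turn right 109°, forward 6.6 m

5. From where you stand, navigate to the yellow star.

turn right 139°, forward 5.0 m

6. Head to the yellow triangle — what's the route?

turn right 10°, forward 3.9 m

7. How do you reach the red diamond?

turn right 74°, forward 8.8 m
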